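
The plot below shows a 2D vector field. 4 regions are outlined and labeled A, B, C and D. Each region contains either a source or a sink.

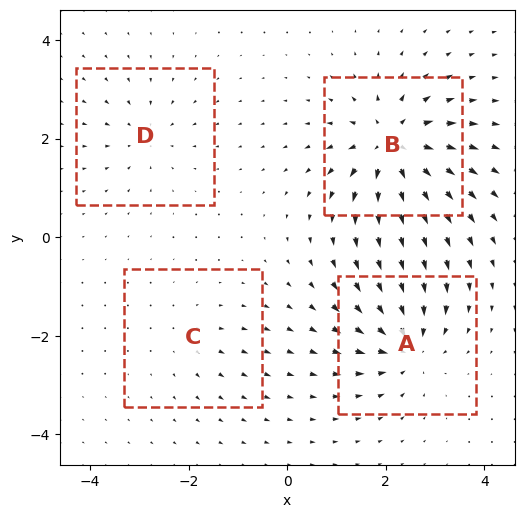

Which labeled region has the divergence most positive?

B

Divergence at each region's feature centre — A: about -7, B: about +9, C: about +3, D: about -4. Region B is most positive.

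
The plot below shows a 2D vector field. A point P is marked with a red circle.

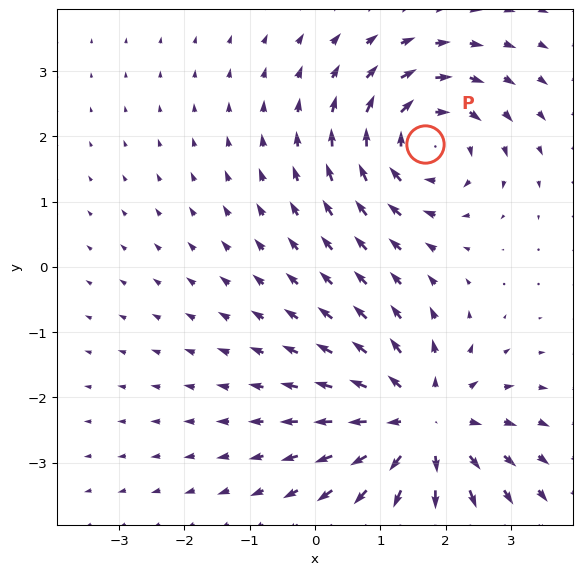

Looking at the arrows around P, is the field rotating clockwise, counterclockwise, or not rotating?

Near P at (1.7, 1.9) the arrows circulate clockwise. The curl (z-component) there is about -5; negative curl means clockwise rotation.

clockwise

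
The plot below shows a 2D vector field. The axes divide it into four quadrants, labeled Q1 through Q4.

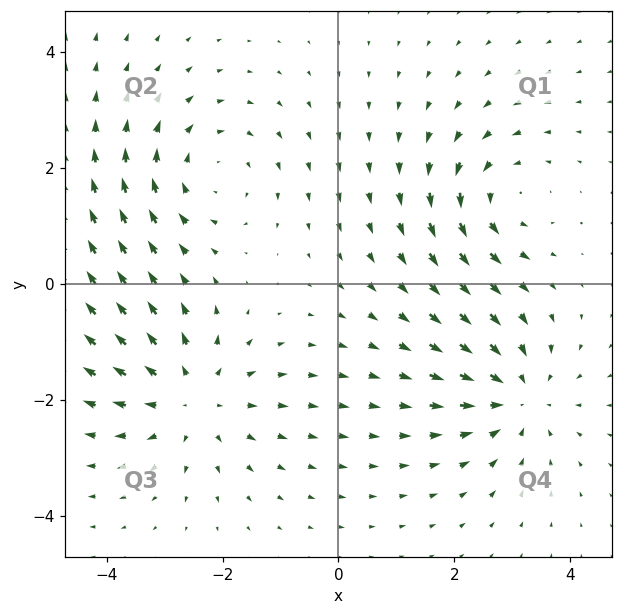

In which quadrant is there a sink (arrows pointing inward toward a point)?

The sink sits at approximately (3.1, -2.0), which lies in quadrant Q4. The divergence there is about -4, negative as expected for a sink.

Q4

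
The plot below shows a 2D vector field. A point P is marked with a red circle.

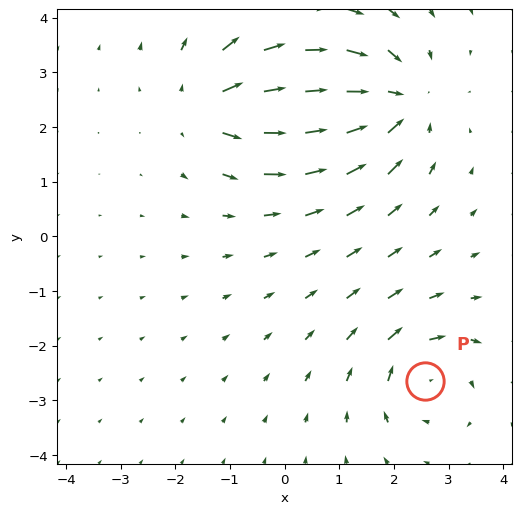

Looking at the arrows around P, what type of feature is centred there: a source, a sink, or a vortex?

At P (2.6, -2.6) the arrows circulate clockwise. Divergence ≈0, curl about -4 — near-zero divergence with nonzero curl is a vortex.

vortex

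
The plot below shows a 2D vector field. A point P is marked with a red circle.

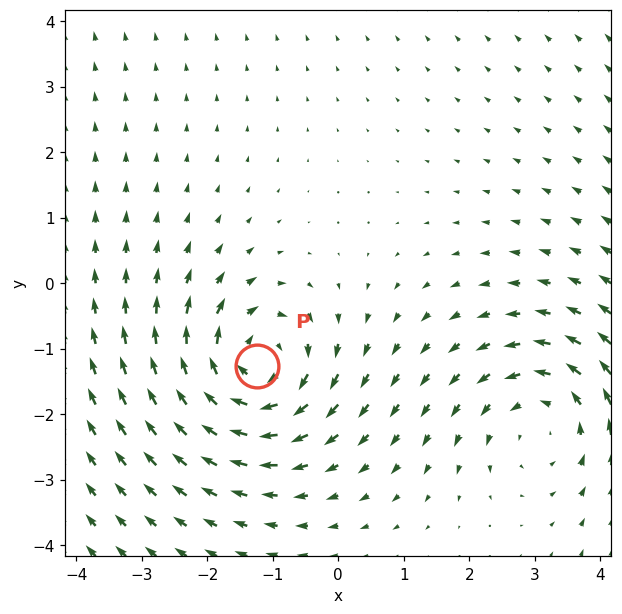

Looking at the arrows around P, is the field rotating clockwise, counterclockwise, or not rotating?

clockwise

Near P at (-1.2, -1.3) the arrows circulate clockwise. The curl (z-component) there is about -5; negative curl means clockwise rotation.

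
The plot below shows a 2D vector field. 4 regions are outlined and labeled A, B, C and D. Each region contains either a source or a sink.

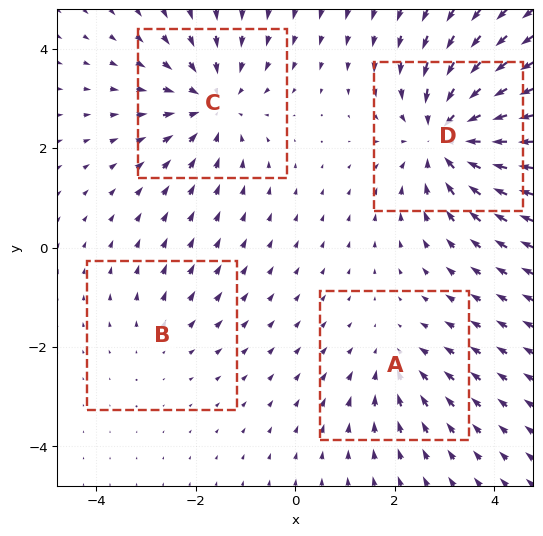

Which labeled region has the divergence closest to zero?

Divergence at each region's feature centre — A: about -3, B: about +2, C: about -4, D: about -6. Region B is closest to zero.

B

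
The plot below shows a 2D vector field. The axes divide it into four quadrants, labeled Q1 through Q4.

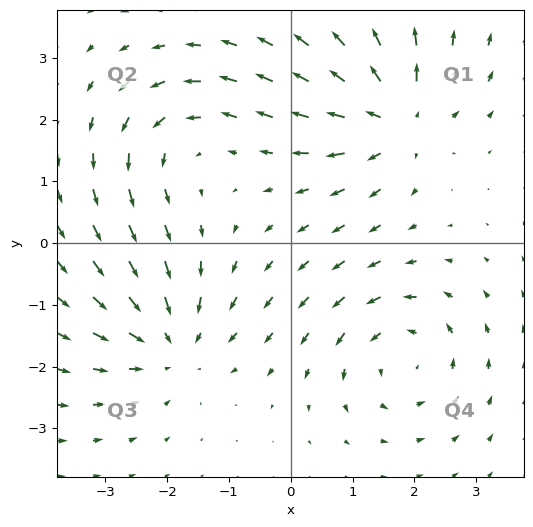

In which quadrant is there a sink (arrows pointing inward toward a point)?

The sink sits at approximately (-2.0, -1.6), which lies in quadrant Q3. The divergence there is about -5, negative as expected for a sink.

Q3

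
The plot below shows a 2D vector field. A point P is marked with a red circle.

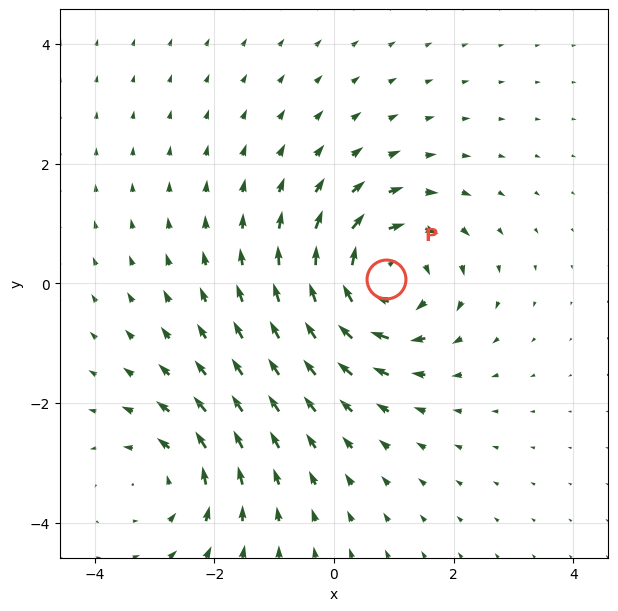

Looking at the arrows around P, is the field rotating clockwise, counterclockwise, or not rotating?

Near P at (0.9, 0.1) the arrows circulate clockwise. The curl (z-component) there is about -6; negative curl means clockwise rotation.

clockwise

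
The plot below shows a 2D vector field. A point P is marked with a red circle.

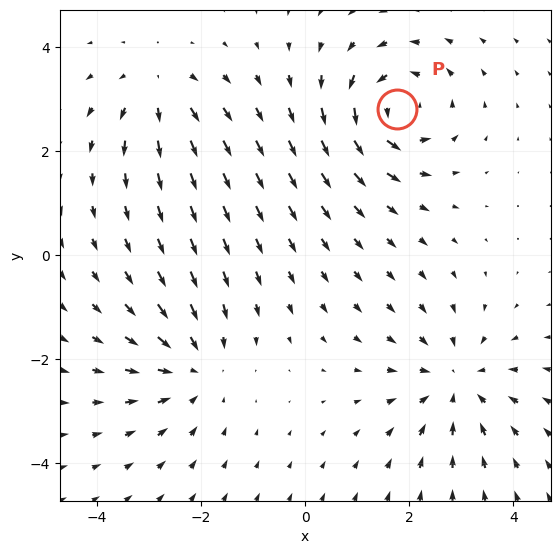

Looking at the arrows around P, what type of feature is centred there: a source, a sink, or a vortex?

At P (1.8, 2.8) the arrows circulate counterclockwise. Divergence ≈0, curl about +6 — near-zero divergence with nonzero curl is a vortex.

vortex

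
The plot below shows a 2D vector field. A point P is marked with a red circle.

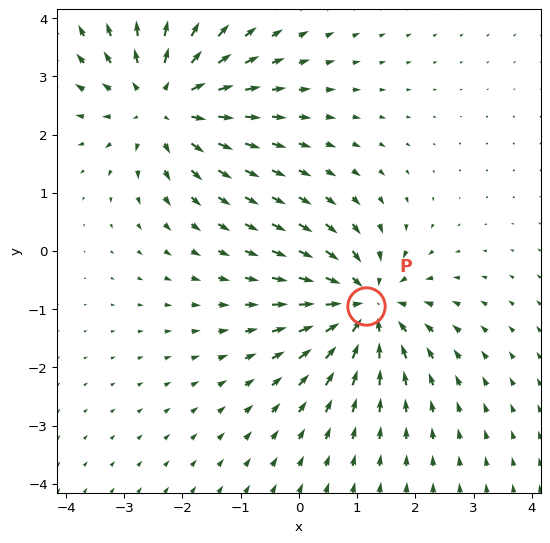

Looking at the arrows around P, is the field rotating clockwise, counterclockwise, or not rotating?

Near P at (1.1, -0.9) the arrows show no circulation. The curl there is ≈0.

not rotating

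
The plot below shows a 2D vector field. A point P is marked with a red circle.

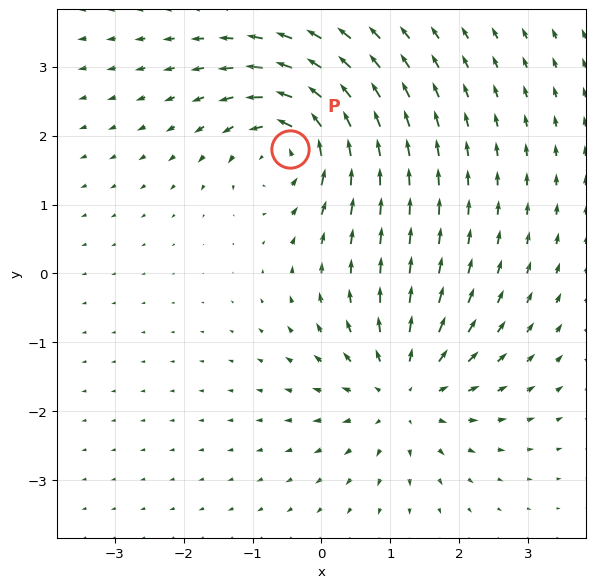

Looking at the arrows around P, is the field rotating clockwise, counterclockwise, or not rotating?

Near P at (-0.5, 1.8) the arrows circulate counterclockwise. The curl (z-component) there is about +7; positive curl means counterclockwise rotation.

counterclockwise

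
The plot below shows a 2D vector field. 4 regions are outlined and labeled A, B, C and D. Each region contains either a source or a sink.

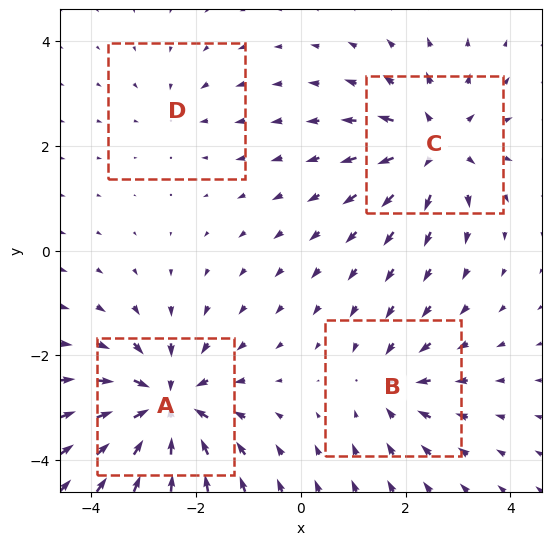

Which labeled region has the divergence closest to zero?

Divergence at each region's feature centre — A: about -7, B: about -4, C: about +5, D: about -2. Region D is closest to zero.

D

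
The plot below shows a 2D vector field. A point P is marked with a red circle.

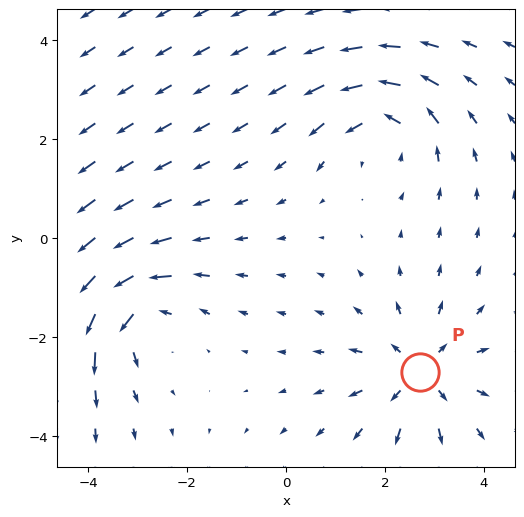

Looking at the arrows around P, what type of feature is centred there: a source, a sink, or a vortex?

At P (2.7, -2.7) the arrows spread outward. Divergence about +3, curl ≈0 — positive divergence with near-zero curl is a source.

source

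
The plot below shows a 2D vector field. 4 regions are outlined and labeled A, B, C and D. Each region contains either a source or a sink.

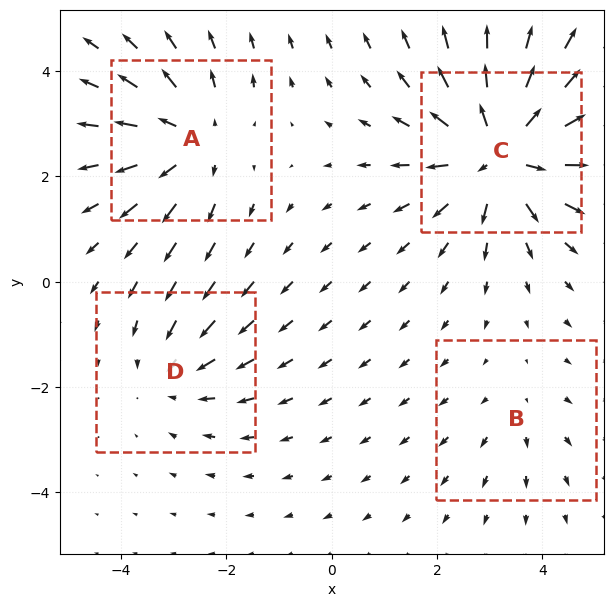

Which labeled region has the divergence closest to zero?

B

Divergence at each region's feature centre — A: about +4, B: about +2, C: about +6, D: about -3. Region B is closest to zero.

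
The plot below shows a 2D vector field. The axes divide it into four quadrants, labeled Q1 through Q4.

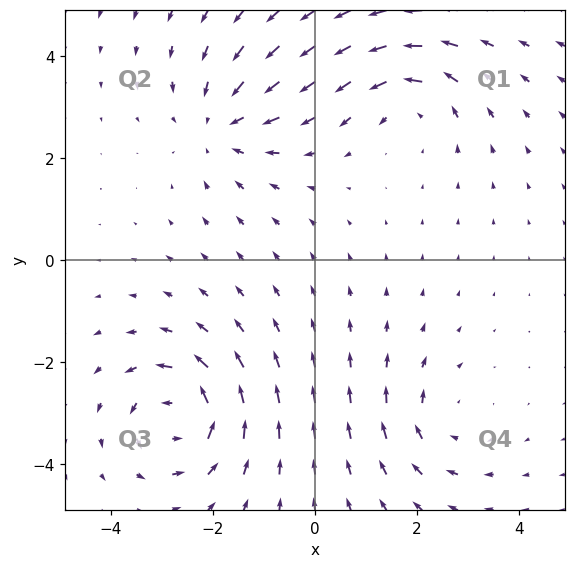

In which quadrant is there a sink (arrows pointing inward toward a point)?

The sink sits at approximately (-1.8, 2.7), which lies in quadrant Q2. The divergence there is about -3, negative as expected for a sink.

Q2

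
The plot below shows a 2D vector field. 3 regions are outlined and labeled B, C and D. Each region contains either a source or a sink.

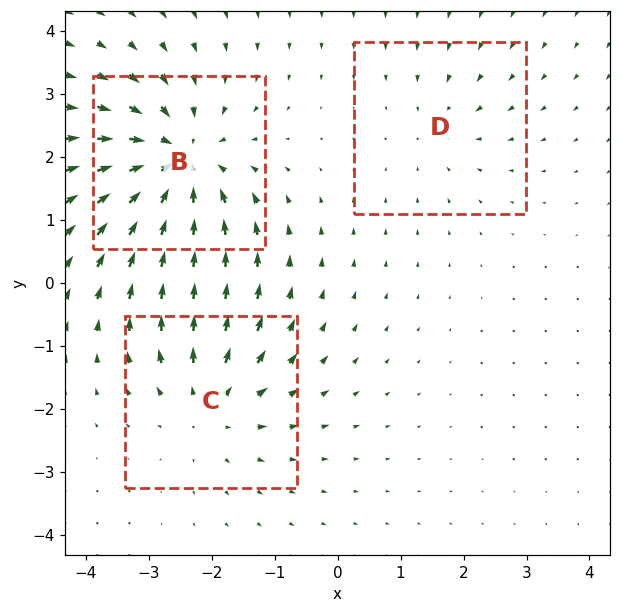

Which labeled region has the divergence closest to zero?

Divergence at each region's feature centre — B: about -5, C: about +3, D: about -2. Region D is closest to zero.

D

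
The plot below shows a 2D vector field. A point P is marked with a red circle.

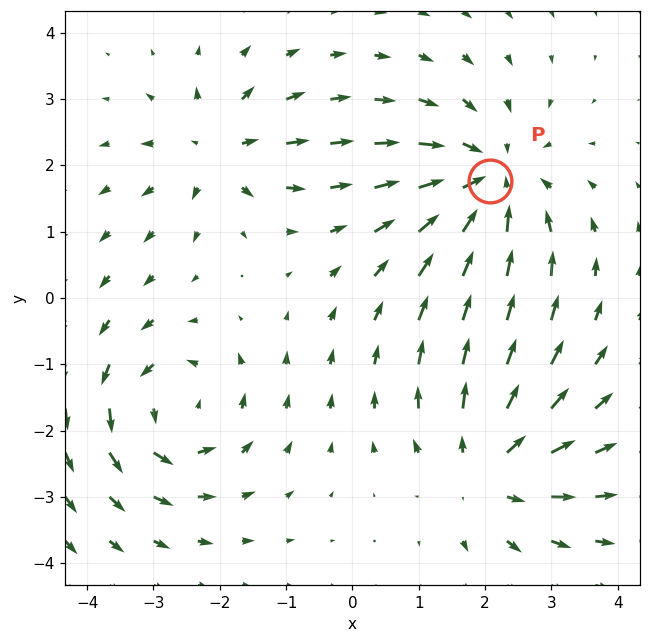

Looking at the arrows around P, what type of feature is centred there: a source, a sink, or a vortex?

sink

At P (2.1, 1.8) the arrows converge inward. Divergence about -4, curl ≈0 — negative divergence with near-zero curl is a sink.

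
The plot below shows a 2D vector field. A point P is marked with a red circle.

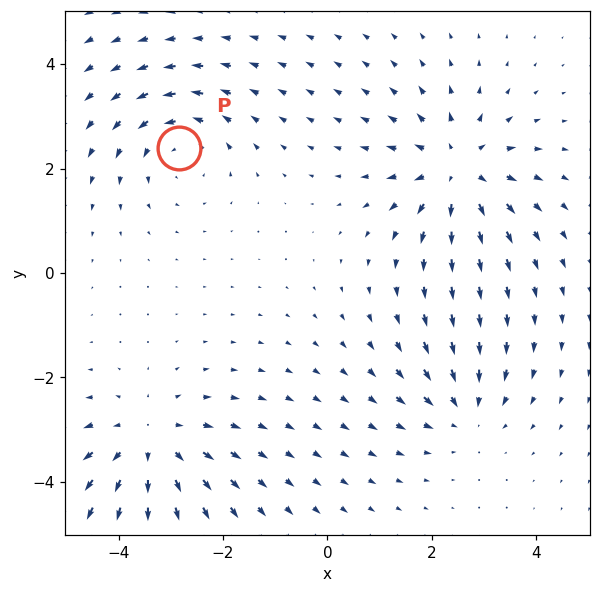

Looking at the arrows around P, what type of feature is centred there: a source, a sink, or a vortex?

vortex

At P (-2.8, 2.4) the arrows circulate counterclockwise. Divergence ≈0, curl about +3 — near-zero divergence with nonzero curl is a vortex.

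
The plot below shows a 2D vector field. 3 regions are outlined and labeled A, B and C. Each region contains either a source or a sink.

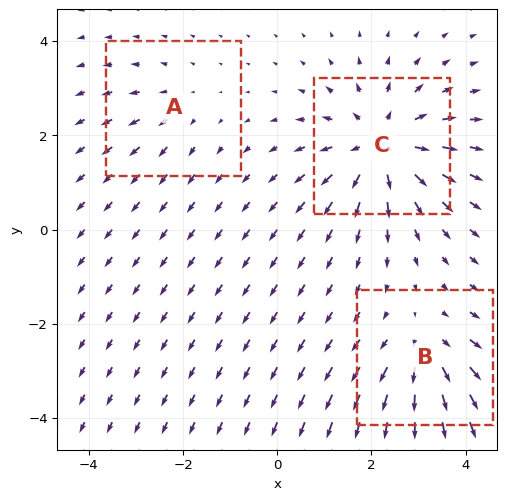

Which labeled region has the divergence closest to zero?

A

Divergence at each region's feature centre — A: about +2, B: about +3, C: about +5. Region A is closest to zero.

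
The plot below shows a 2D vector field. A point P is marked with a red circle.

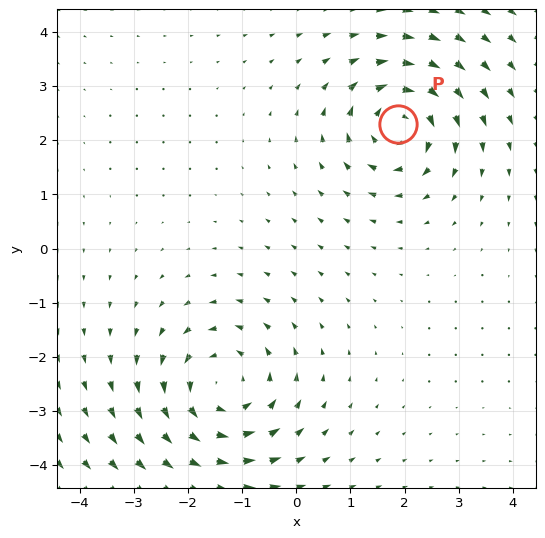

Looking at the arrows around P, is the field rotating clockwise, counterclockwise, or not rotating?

clockwise

Near P at (1.9, 2.3) the arrows circulate clockwise. The curl (z-component) there is about -5; negative curl means clockwise rotation.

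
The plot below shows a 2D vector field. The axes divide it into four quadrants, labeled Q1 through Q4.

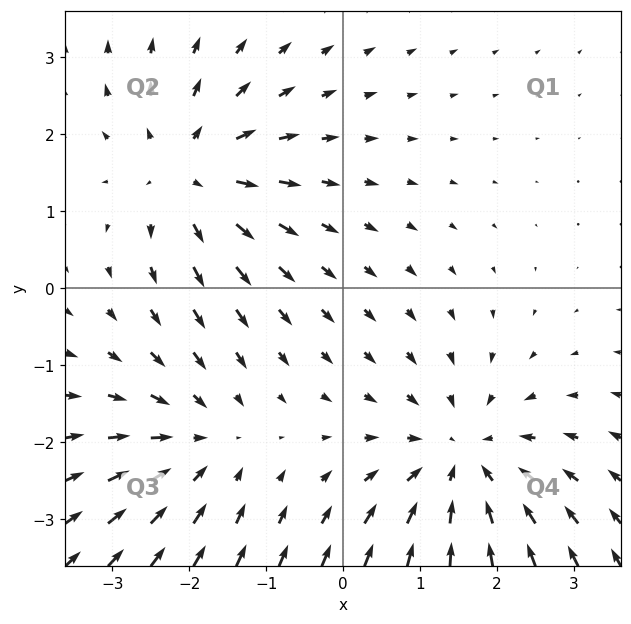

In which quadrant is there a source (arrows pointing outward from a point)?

The source sits at approximately (-2.0, 1.5), which lies in quadrant Q2. The divergence there is about +4, positive as expected for a source.

Q2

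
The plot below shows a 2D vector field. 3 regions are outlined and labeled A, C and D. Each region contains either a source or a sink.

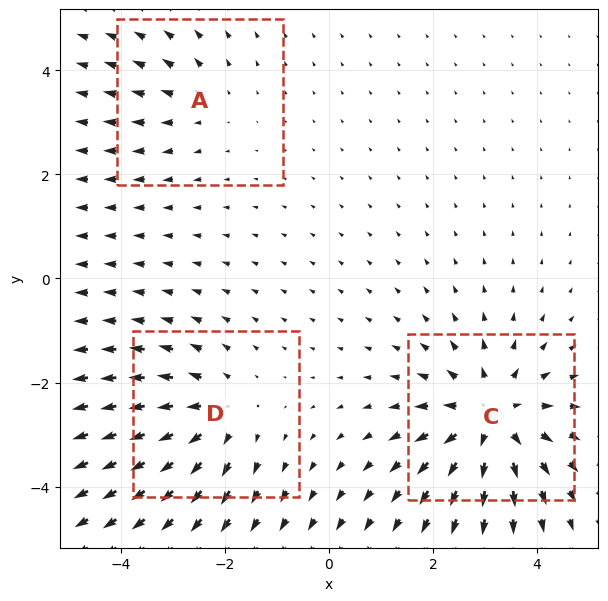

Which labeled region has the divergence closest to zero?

A

Divergence at each region's feature centre — A: about +2, C: about +5, D: about +3. Region A is closest to zero.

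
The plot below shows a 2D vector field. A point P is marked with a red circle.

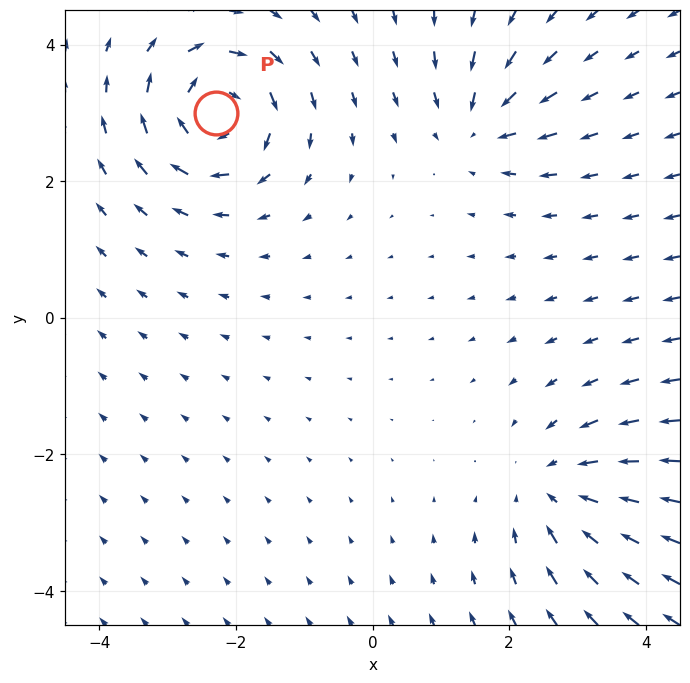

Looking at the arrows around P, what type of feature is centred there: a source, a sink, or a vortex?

vortex

At P (-2.3, 3.0) the arrows circulate clockwise. Divergence ≈0, curl about -7 — near-zero divergence with nonzero curl is a vortex.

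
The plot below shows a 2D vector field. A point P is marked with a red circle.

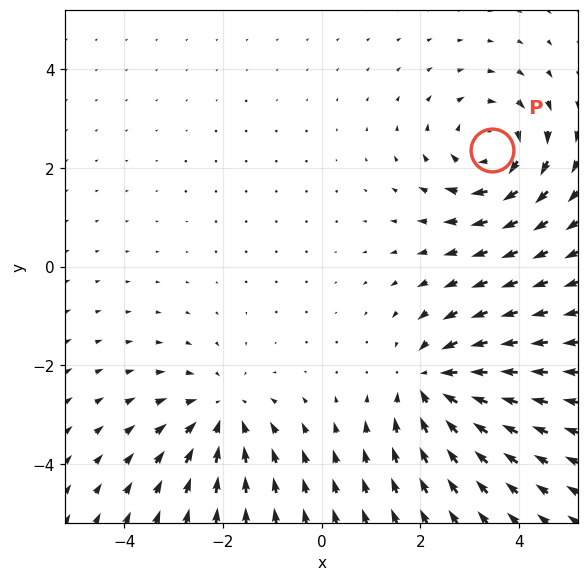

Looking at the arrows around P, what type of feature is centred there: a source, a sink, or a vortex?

vortex

At P (3.4, 2.4) the arrows circulate clockwise. Divergence ≈0, curl about -4 — near-zero divergence with nonzero curl is a vortex.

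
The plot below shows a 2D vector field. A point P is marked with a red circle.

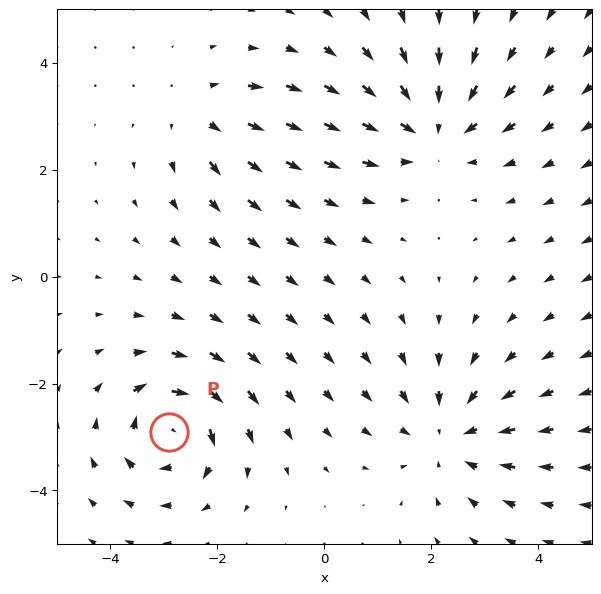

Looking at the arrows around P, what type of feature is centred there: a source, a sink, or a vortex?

At P (-2.9, -2.9) the arrows circulate clockwise. Divergence ≈0, curl about -6 — near-zero divergence with nonzero curl is a vortex.

vortex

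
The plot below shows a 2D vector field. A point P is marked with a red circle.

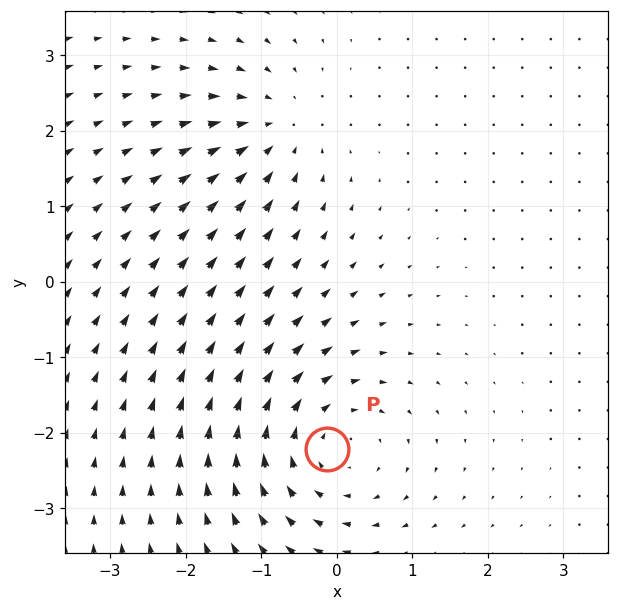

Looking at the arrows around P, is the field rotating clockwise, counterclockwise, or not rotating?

Near P at (-0.1, -2.2) the arrows circulate clockwise. The curl (z-component) there is about -4; negative curl means clockwise rotation.

clockwise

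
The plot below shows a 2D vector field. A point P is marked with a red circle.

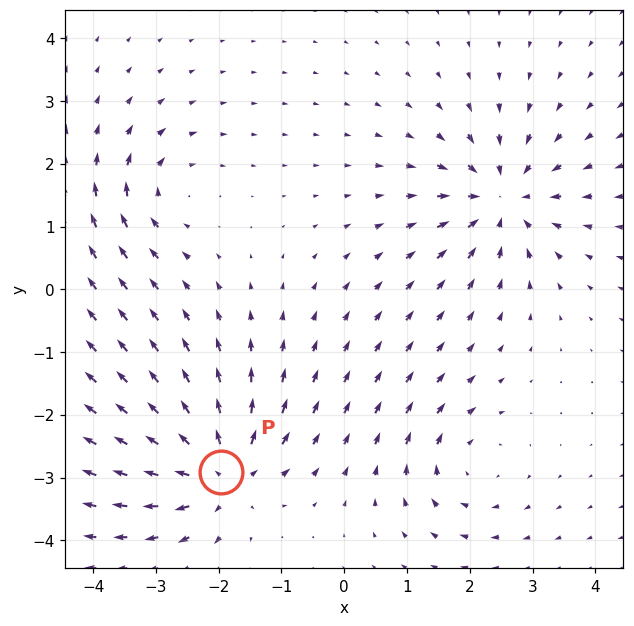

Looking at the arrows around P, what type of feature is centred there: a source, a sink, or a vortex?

source

At P (-2.0, -2.9) the arrows spread outward. Divergence about +7, curl ≈0 — positive divergence with near-zero curl is a source.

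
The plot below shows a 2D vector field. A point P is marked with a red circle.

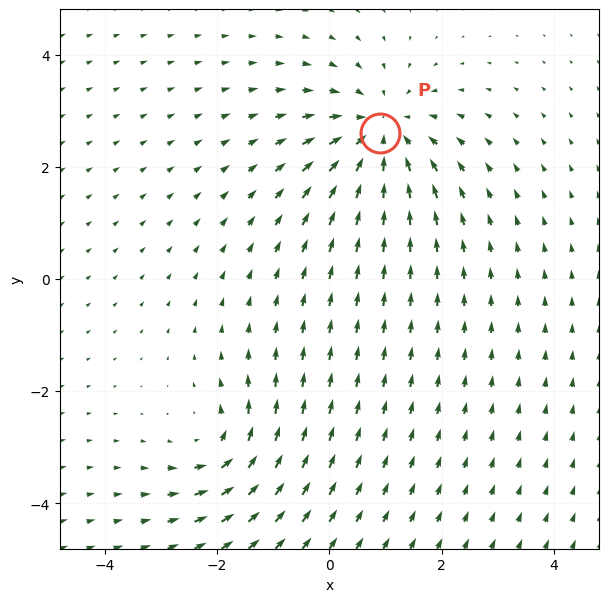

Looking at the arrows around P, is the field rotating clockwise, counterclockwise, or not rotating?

Near P at (0.9, 2.6) the arrows show no circulation. The curl there is ≈0.

not rotating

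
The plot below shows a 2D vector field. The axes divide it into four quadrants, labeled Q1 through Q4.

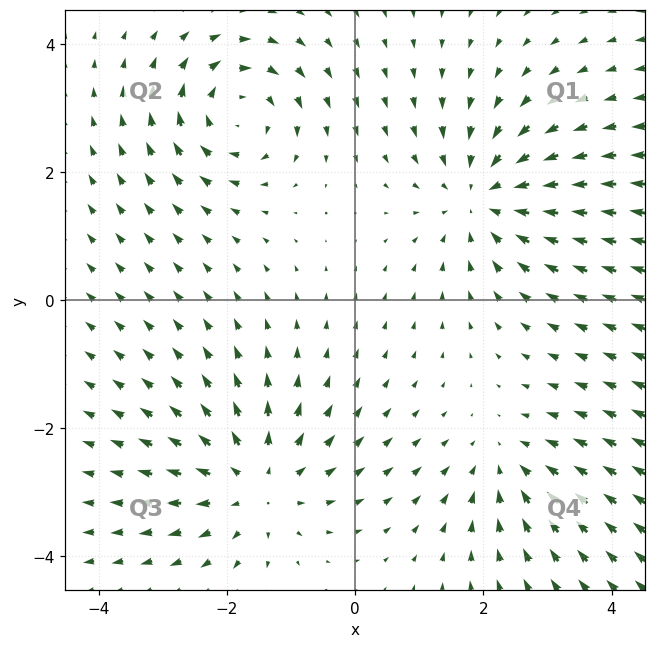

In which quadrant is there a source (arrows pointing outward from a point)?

Q3

The source sits at approximately (-1.6, -2.9), which lies in quadrant Q3. The divergence there is about +5, positive as expected for a source.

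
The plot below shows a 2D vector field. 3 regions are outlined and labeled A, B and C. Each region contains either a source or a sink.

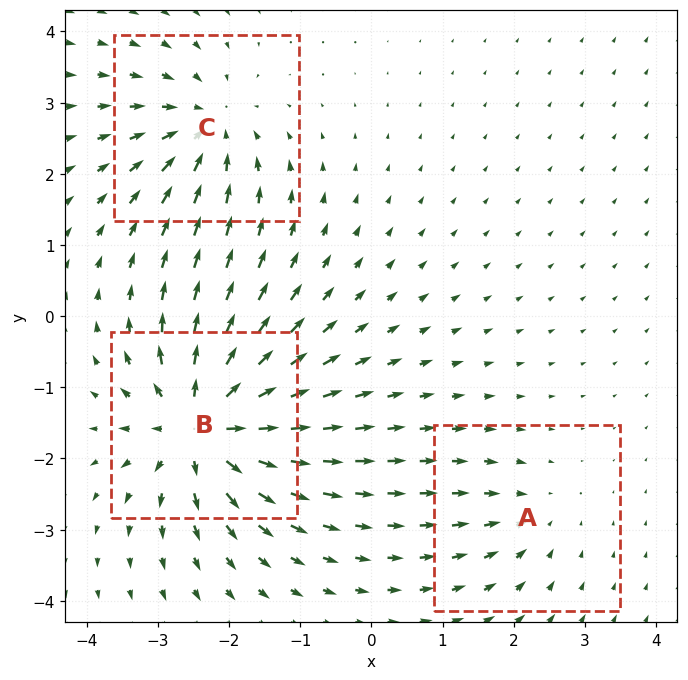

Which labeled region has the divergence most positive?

Divergence at each region's feature centre — A: about -2, B: about +7, C: about -4. Region B is most positive.

B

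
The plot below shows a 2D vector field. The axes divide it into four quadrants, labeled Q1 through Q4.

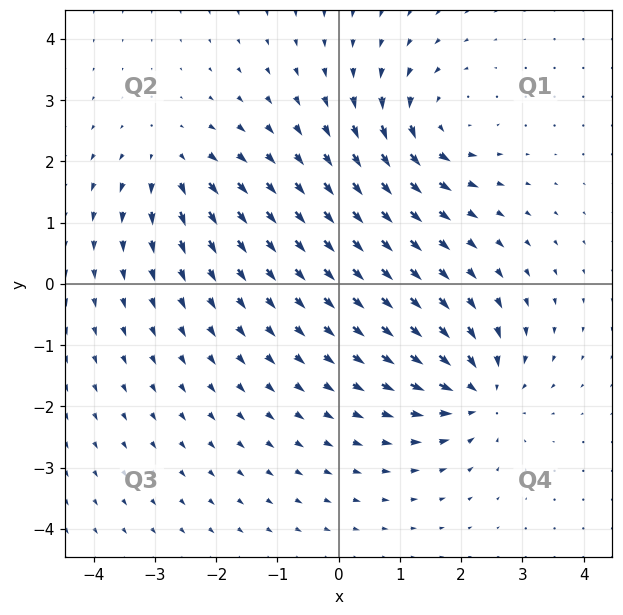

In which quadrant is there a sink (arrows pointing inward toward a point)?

The sink sits at approximately (2.3, -1.8), which lies in quadrant Q4. The divergence there is about -5, negative as expected for a sink.

Q4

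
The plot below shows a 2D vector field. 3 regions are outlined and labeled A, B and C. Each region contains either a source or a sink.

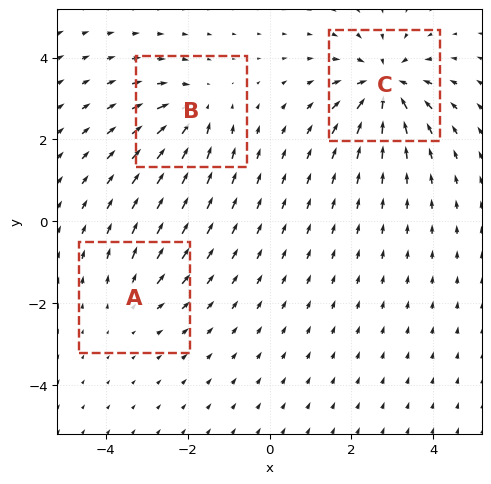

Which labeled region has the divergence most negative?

C

Divergence at each region's feature centre — A: about +2, B: about -4, C: about -6. Region C is most negative.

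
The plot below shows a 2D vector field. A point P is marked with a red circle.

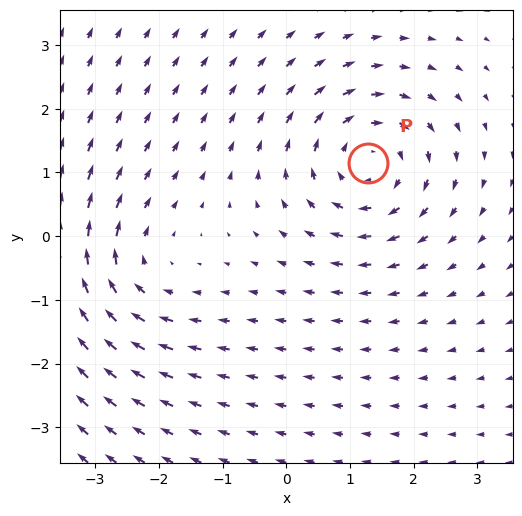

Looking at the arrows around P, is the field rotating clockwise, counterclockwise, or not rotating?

clockwise

Near P at (1.3, 1.1) the arrows circulate clockwise. The curl (z-component) there is about -4; negative curl means clockwise rotation.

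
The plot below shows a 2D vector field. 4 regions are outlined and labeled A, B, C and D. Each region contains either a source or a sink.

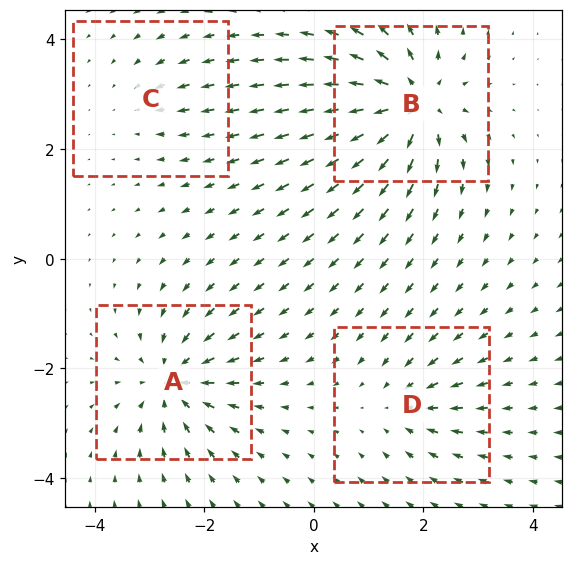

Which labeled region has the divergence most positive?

B

Divergence at each region's feature centre — A: about -6, B: about +8, C: about -2, D: about -4. Region B is most positive.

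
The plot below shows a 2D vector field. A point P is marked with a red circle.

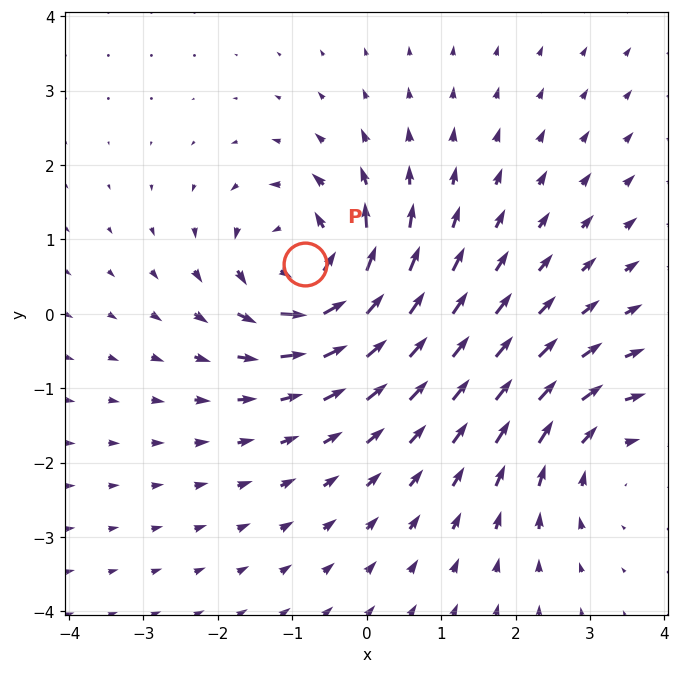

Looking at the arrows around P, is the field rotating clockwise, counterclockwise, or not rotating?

counterclockwise

Near P at (-0.8, 0.7) the arrows circulate counterclockwise. The curl (z-component) there is about +5; positive curl means counterclockwise rotation.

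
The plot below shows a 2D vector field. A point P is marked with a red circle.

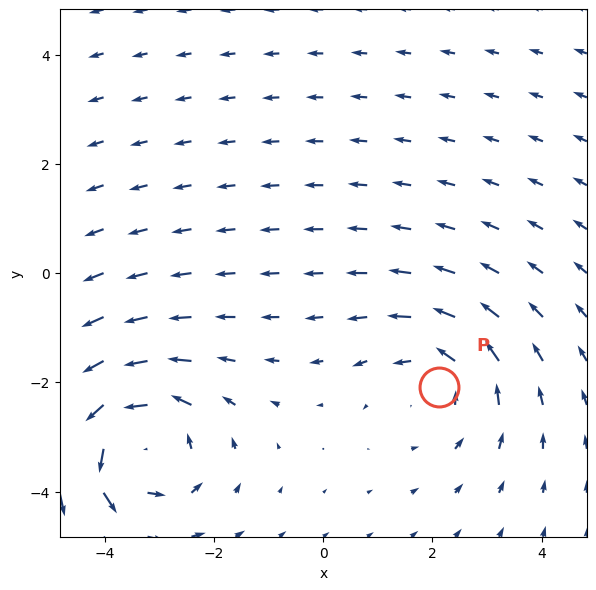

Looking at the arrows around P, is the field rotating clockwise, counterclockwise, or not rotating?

counterclockwise

Near P at (2.1, -2.1) the arrows circulate counterclockwise. The curl (z-component) there is about +2; positive curl means counterclockwise rotation.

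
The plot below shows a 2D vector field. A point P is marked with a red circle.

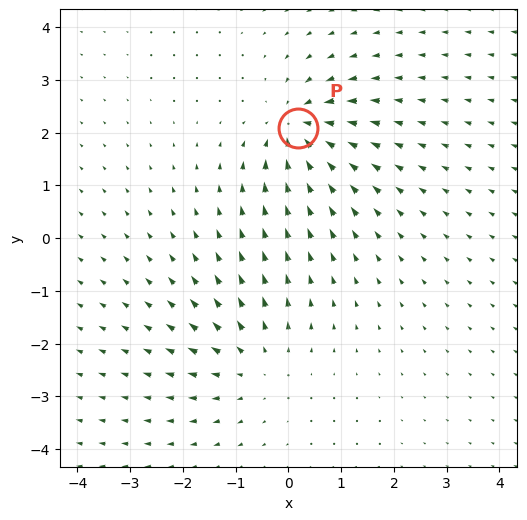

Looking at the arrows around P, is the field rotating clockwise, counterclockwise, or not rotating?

Near P at (0.2, 2.1) the arrows show no circulation. The curl there is ≈0.

not rotating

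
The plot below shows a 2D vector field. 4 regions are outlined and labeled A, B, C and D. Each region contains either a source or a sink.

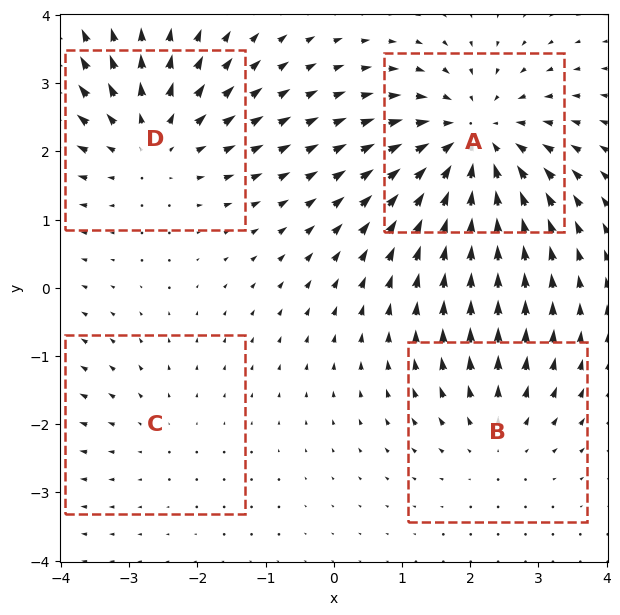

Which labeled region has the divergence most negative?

A

Divergence at each region's feature centre — A: about -6, B: about +3, C: about +2, D: about +4. Region A is most negative.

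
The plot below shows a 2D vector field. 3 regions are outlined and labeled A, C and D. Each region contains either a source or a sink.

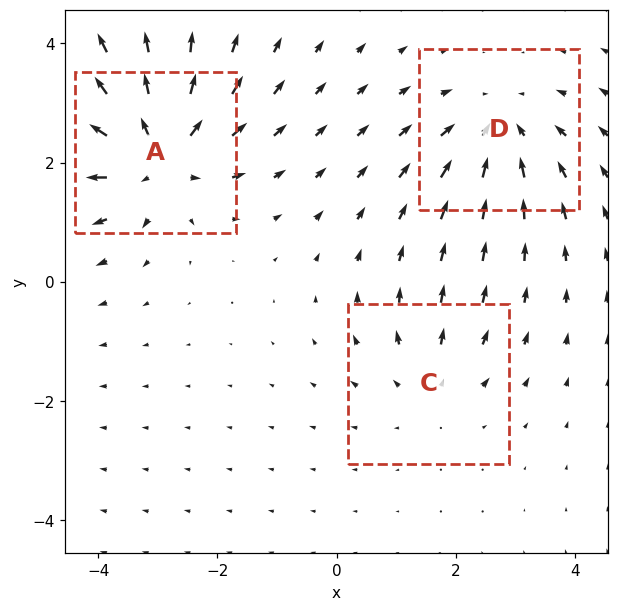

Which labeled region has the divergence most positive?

Divergence at each region's feature centre — A: about +4, C: about +2, D: about -3. Region A is most positive.

A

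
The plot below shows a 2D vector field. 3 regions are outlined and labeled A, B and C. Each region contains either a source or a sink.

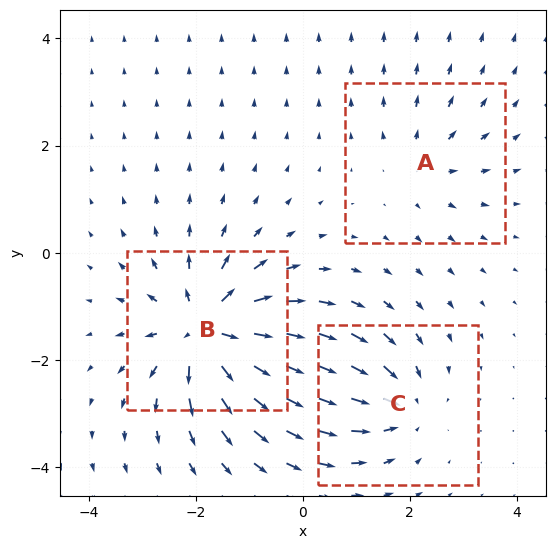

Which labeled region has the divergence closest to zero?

A

Divergence at each region's feature centre — A: about +2, B: about +6, C: about -4. Region A is closest to zero.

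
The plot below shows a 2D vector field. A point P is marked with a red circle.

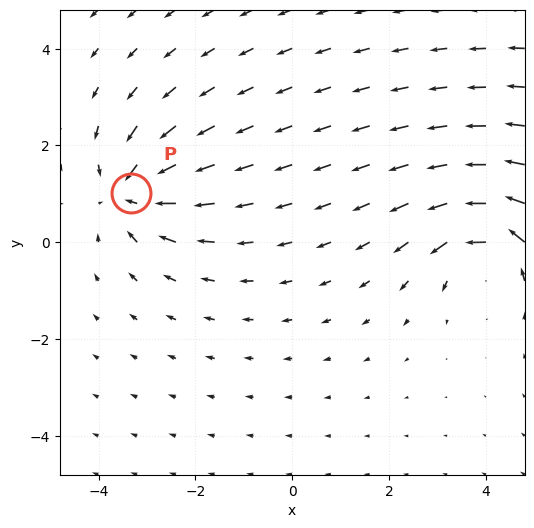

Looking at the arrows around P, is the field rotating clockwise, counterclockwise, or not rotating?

Near P at (-3.3, 1.0) the arrows show no circulation. The curl there is ≈0.

not rotating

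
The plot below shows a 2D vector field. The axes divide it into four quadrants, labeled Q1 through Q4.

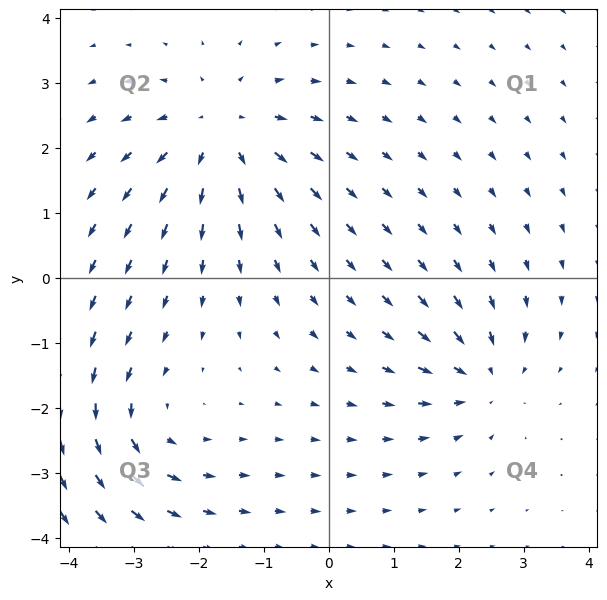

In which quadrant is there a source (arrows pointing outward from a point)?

Q2

The source sits at approximately (-1.6, 2.2), which lies in quadrant Q2. The divergence there is about +4, positive as expected for a source.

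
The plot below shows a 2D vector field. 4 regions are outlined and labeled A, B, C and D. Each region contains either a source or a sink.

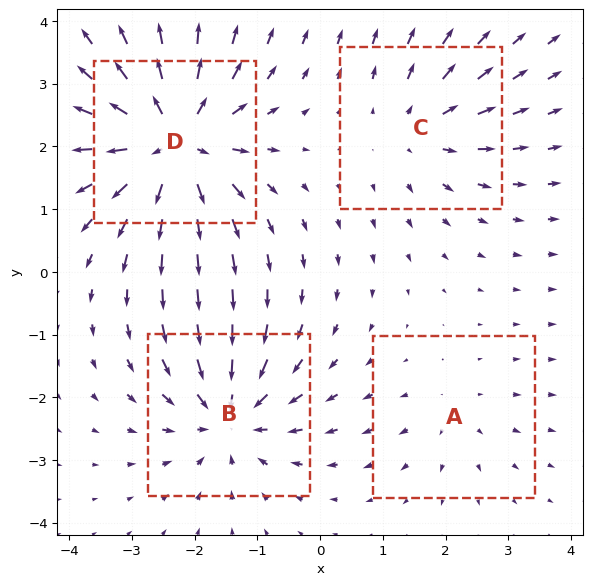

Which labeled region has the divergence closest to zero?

A

Divergence at each region's feature centre — A: about +2, B: about -6, C: about +4, D: about +8. Region A is closest to zero.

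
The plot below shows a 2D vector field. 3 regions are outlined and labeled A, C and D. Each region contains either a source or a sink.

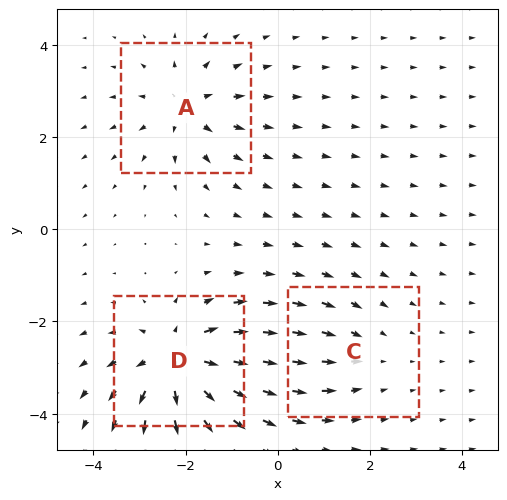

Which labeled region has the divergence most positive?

D

Divergence at each region's feature centre — A: about +4, C: about -2, D: about +5. Region D is most positive.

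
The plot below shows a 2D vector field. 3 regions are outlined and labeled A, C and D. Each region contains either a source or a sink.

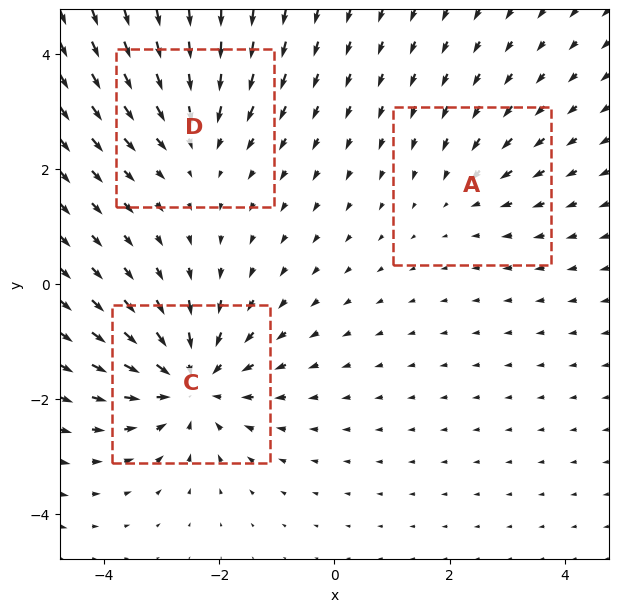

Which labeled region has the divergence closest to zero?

A

Divergence at each region's feature centre — A: about -2, C: about -5, D: about -3. Region A is closest to zero.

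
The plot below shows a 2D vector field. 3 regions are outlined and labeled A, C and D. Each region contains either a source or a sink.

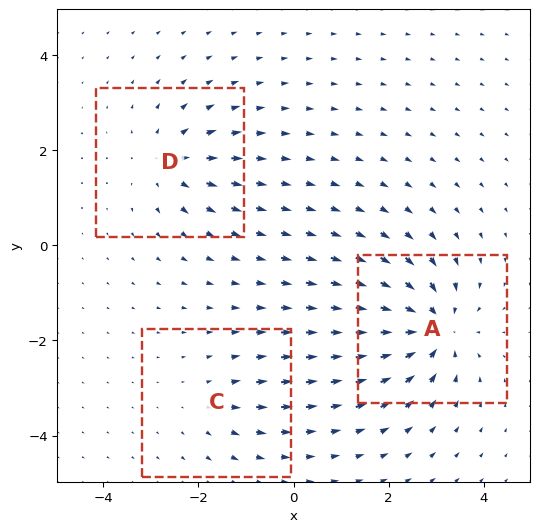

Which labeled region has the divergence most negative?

A

Divergence at each region's feature centre — A: about -6, C: about +2, D: about +4. Region A is most negative.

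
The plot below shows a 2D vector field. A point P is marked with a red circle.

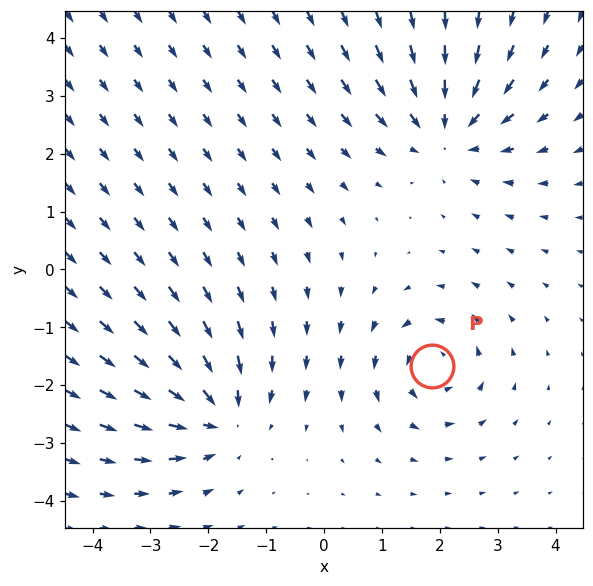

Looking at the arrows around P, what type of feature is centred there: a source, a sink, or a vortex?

vortex

At P (1.9, -1.7) the arrows circulate counterclockwise. Divergence ≈0, curl about +4 — near-zero divergence with nonzero curl is a vortex.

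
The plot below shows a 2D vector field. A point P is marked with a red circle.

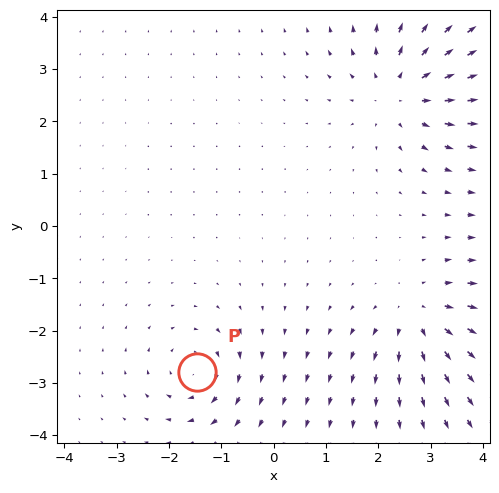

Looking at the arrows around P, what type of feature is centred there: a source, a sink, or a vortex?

vortex

At P (-1.5, -2.8) the arrows circulate clockwise. Divergence ≈0, curl about -4 — near-zero divergence with nonzero curl is a vortex.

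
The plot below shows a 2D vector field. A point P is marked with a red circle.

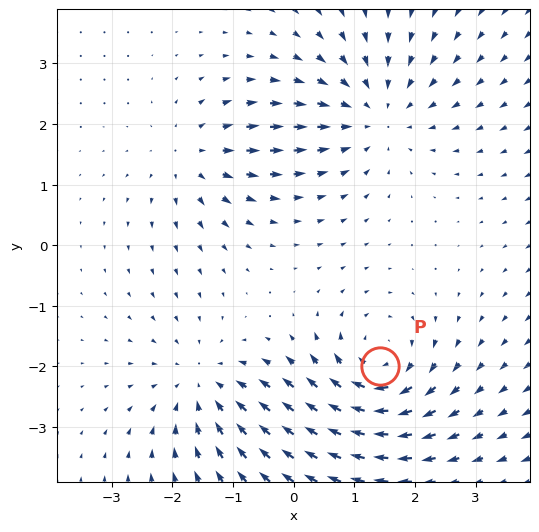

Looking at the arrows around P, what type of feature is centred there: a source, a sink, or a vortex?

At P (1.4, -2.0) the arrows circulate clockwise. Divergence ≈0, curl about -6 — near-zero divergence with nonzero curl is a vortex.

vortex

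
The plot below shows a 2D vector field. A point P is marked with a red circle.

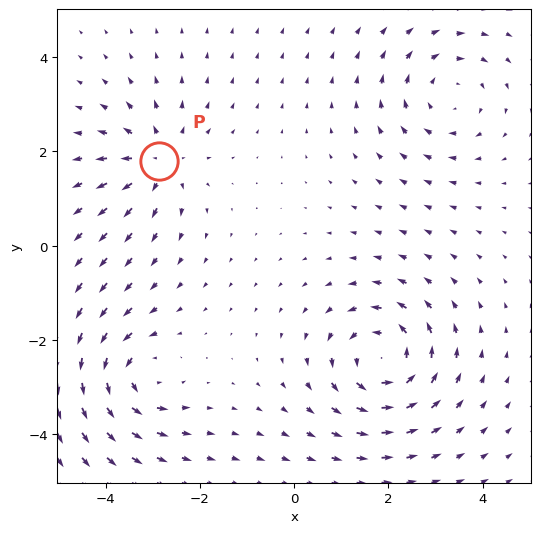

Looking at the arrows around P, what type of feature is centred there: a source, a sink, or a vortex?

At P (-2.9, 1.8) the arrows spread outward. Divergence about +4, curl ≈0 — positive divergence with near-zero curl is a source.

source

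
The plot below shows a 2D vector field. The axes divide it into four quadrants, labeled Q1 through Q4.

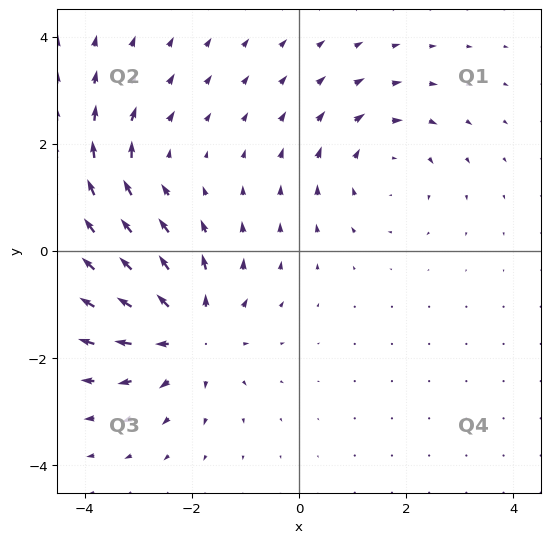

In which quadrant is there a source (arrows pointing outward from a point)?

Q3

The source sits at approximately (-2.1, -1.5), which lies in quadrant Q3. The divergence there is about +4, positive as expected for a source.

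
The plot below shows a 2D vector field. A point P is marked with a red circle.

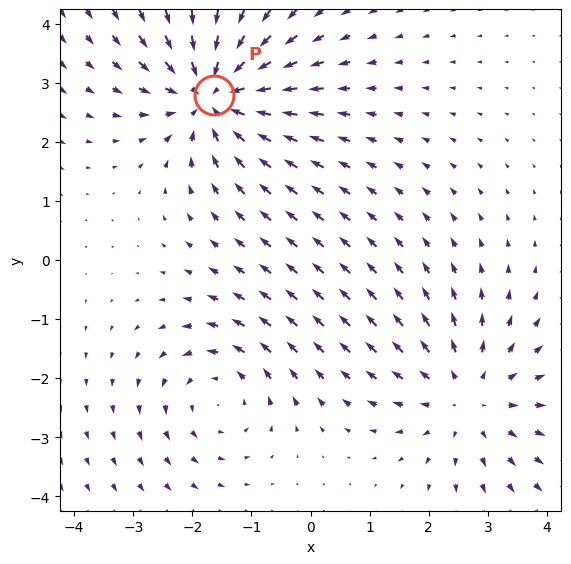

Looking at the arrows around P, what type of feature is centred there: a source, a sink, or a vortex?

sink

At P (-1.6, 2.8) the arrows converge inward. Divergence about -5, curl ≈0 — negative divergence with near-zero curl is a sink.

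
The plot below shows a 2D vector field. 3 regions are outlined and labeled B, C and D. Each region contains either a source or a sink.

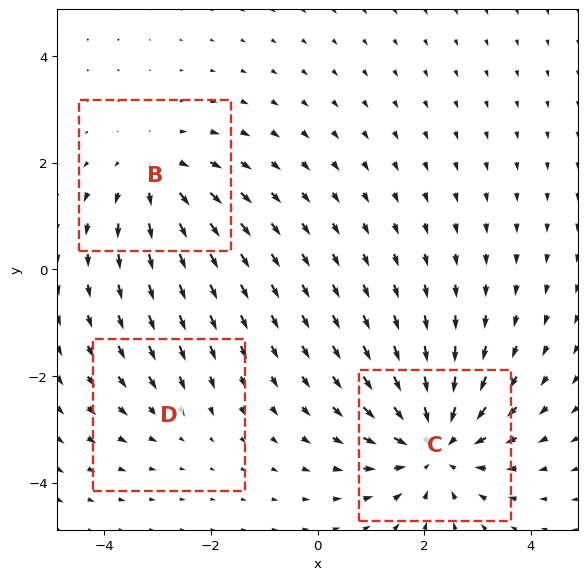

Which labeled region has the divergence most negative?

Divergence at each region's feature centre — B: about +3, C: about -4, D: about -2. Region C is most negative.

C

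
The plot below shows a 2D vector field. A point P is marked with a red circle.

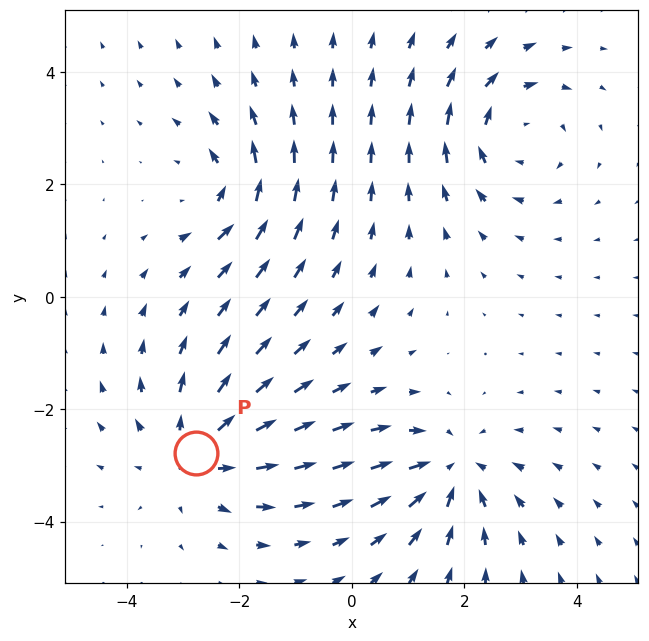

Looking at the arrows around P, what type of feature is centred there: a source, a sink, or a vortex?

At P (-2.8, -2.8) the arrows spread outward. Divergence about +4, curl ≈0 — positive divergence with near-zero curl is a source.

source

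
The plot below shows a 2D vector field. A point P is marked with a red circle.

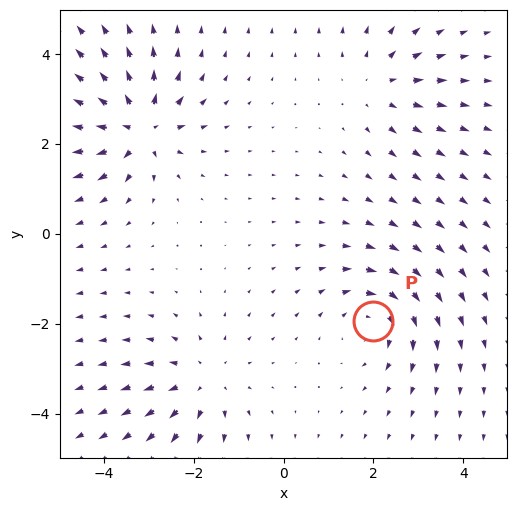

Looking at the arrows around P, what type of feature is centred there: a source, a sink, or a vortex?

At P (2.0, -1.9) the arrows circulate clockwise. Divergence ≈0, curl about -3 — near-zero divergence with nonzero curl is a vortex.

vortex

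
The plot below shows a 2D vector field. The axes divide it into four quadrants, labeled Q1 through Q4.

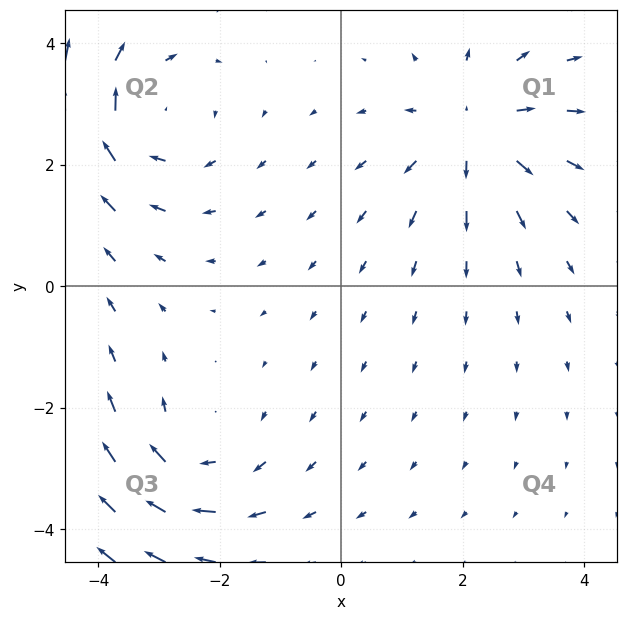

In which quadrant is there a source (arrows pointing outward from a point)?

The source sits at approximately (2.2, 2.6), which lies in quadrant Q1. The divergence there is about +4, positive as expected for a source.

Q1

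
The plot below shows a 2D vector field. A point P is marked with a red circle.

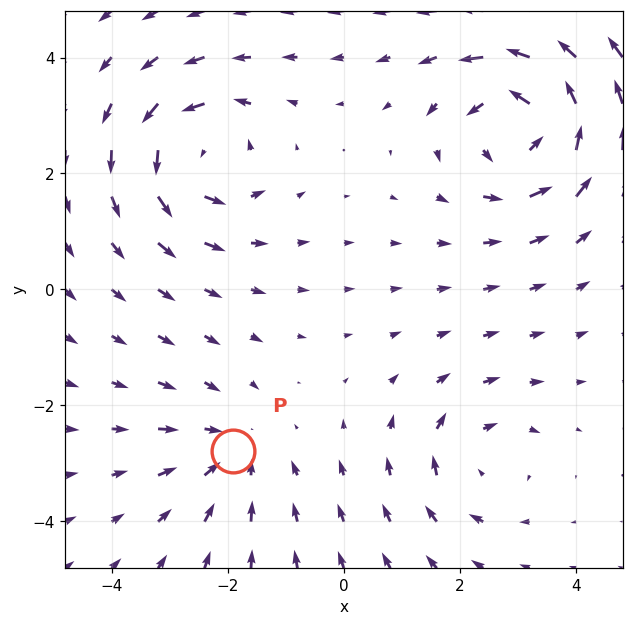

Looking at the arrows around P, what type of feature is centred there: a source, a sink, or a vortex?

At P (-1.9, -2.8) the arrows converge inward. Divergence about -3, curl ≈0 — negative divergence with near-zero curl is a sink.

sink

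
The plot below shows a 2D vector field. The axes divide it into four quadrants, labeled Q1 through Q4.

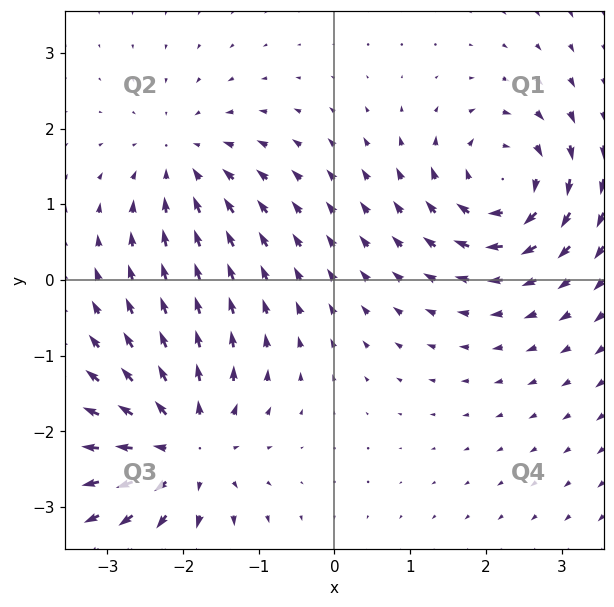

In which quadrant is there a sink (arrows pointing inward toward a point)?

The sink sits at approximately (-2.0, 1.6), which lies in quadrant Q2. The divergence there is about -4, negative as expected for a sink.

Q2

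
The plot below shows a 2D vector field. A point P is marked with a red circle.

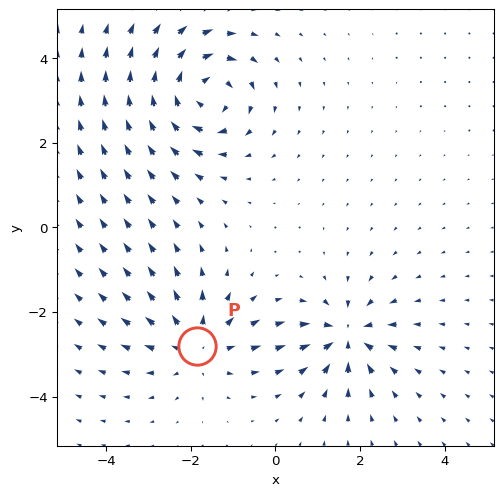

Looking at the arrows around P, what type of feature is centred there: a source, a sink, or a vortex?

source

At P (-1.9, -2.8) the arrows spread outward. Divergence about +3, curl ≈0 — positive divergence with near-zero curl is a source.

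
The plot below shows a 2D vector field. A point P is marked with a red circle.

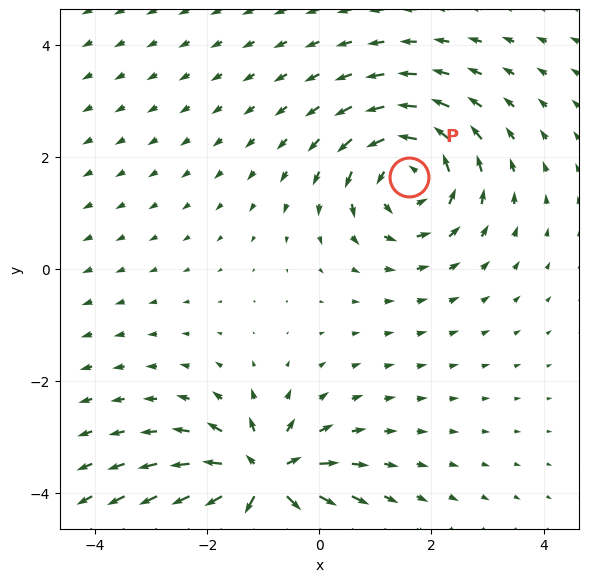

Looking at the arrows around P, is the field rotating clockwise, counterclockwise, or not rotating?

counterclockwise

Near P at (1.6, 1.6) the arrows circulate counterclockwise. The curl (z-component) there is about +5; positive curl means counterclockwise rotation.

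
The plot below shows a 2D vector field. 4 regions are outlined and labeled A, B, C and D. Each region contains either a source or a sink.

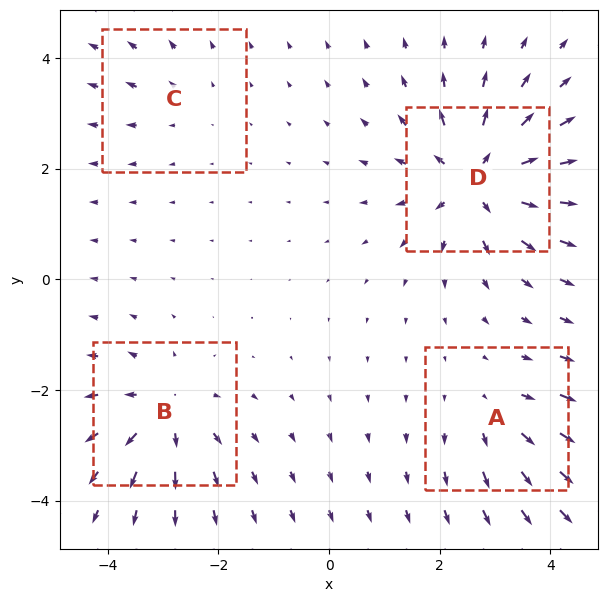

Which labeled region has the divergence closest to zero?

C

Divergence at each region's feature centre — A: about +3, B: about +5, C: about +2, D: about +8. Region C is closest to zero.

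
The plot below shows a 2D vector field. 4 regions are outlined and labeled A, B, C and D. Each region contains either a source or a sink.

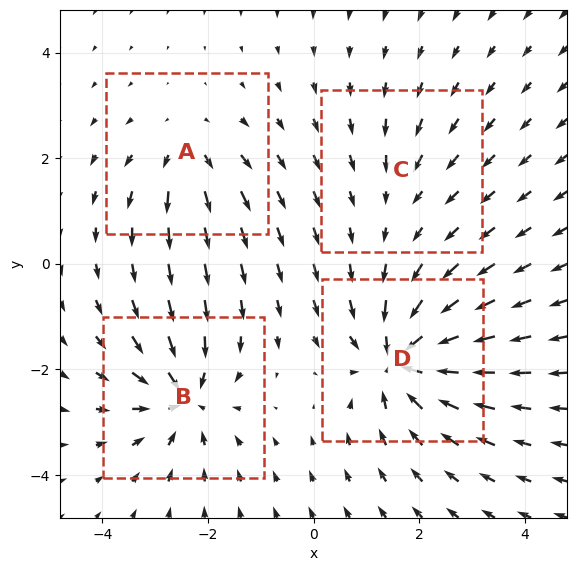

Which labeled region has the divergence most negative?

Divergence at each region's feature centre — A: about +4, B: about -6, C: about -2, D: about -8. Region D is most negative.

D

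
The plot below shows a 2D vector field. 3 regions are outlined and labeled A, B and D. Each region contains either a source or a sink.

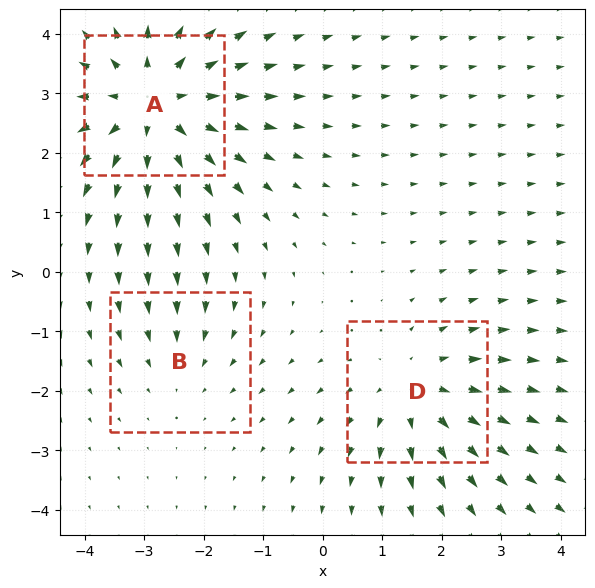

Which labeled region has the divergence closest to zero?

Divergence at each region's feature centre — A: about +5, B: about -2, D: about +3. Region B is closest to zero.

B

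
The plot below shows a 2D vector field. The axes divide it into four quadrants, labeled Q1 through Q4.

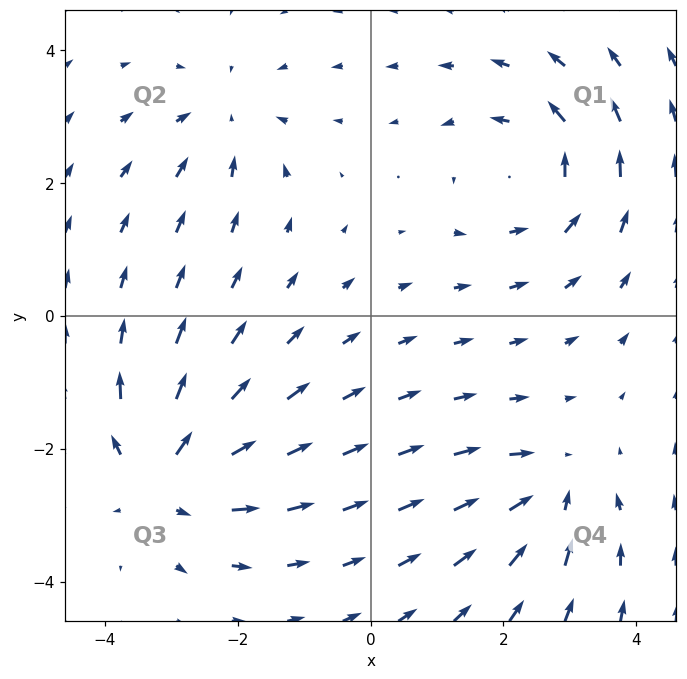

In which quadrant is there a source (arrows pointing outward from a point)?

Q3

The source sits at approximately (-3.1, -2.4), which lies in quadrant Q3. The divergence there is about +4, positive as expected for a source.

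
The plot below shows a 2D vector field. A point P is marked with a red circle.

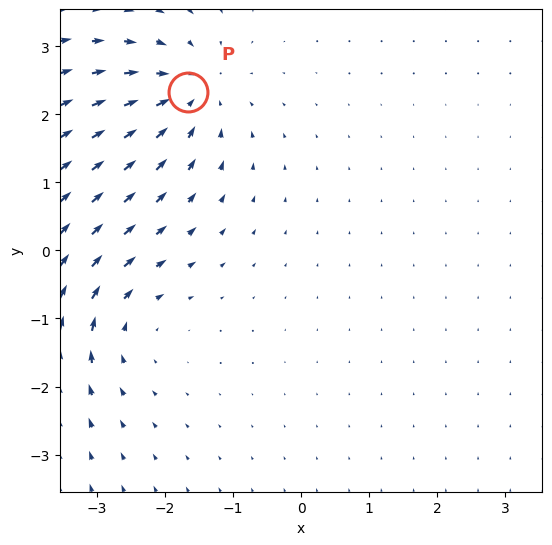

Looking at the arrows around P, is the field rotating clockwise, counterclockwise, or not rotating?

Near P at (-1.7, 2.3) the arrows show no circulation. The curl there is ≈0.

not rotating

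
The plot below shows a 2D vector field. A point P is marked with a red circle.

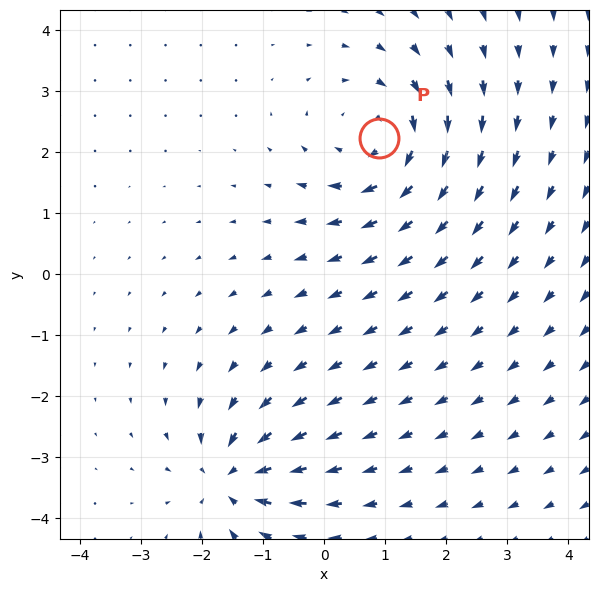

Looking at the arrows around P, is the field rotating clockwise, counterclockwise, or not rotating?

clockwise

Near P at (0.9, 2.2) the arrows circulate clockwise. The curl (z-component) there is about -3; negative curl means clockwise rotation.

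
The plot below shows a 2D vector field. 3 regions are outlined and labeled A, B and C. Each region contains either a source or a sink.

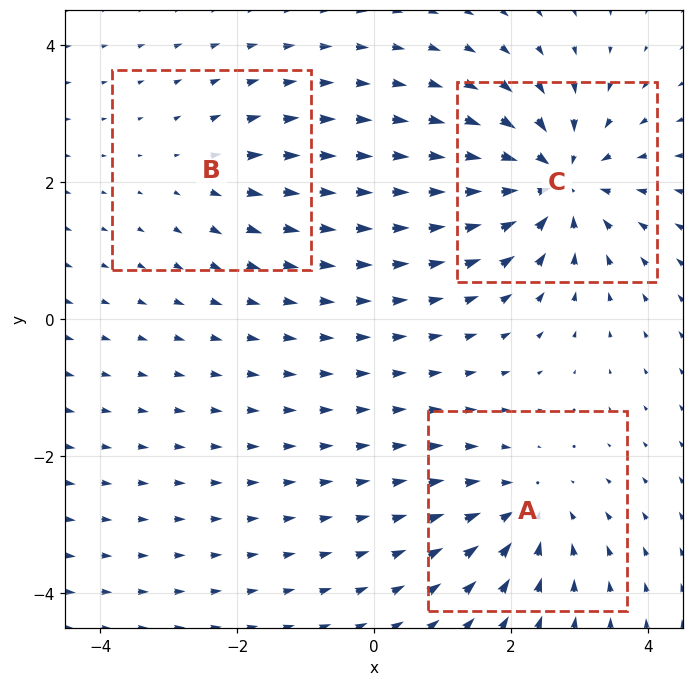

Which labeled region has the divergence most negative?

C

Divergence at each region's feature centre — A: about -3, B: about +2, C: about -5. Region C is most negative.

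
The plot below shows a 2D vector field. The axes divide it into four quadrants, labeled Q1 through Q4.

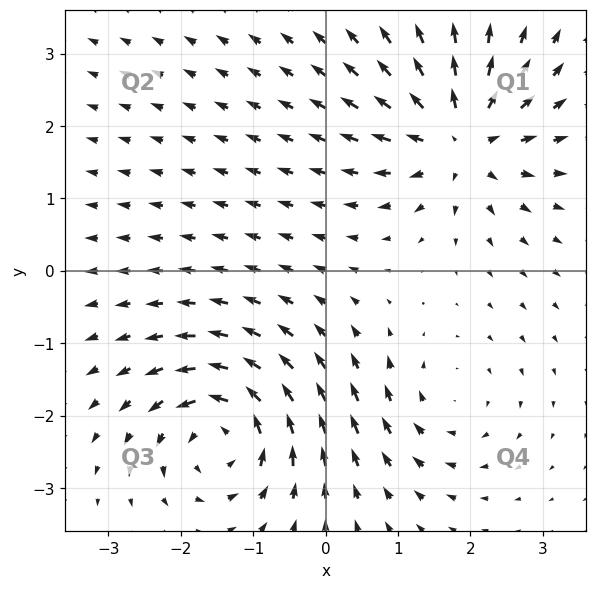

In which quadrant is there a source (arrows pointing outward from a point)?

The source sits at approximately (1.9, 1.8), which lies in quadrant Q1. The divergence there is about +7, positive as expected for a source.

Q1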